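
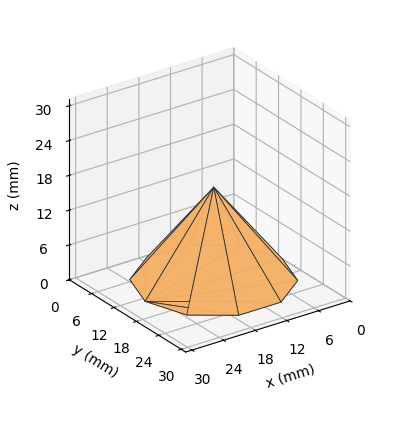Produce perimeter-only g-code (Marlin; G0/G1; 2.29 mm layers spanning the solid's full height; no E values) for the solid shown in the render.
Reading the render: the shape is a regular 10-sided pyramid, base circumscribed radius ≈ 13 mm, apex at z ≈ 16 mm (dimensions read to the nearest mm from the axis ticks). For the g-code, the solid's height is divided into equal slices at the stated Δz and each level perimeter traced with G1 moves after a G0 lift.

; perimeter-only toolpath
G21 ; units = mm
G90 ; absolute positioning
G28 ; home
; layer 1
G0 Z2.29
G0 X24.14 Y13.00
G1 X22.02 Y19.55
G1 X16.45 Y23.59
G1 X9.55 Y23.59
G1 X3.98 Y19.55
G1 X1.86 Y13.00
G1 X3.98 Y6.45
G1 X9.55 Y2.41
G1 X16.45 Y2.41
G1 X22.02 Y6.45
G1 X24.14 Y13.00
; layer 2
G0 Z4.57
G0 X22.29 Y13.00
G1 X20.51 Y18.46
G1 X15.87 Y21.83
G1 X10.13 Y21.83
G1 X5.49 Y18.46
G1 X3.71 Y13.00
G1 X5.49 Y7.54
G1 X10.13 Y4.17
G1 X15.87 Y4.17
G1 X20.51 Y7.54
G1 X22.29 Y13.00
; layer 3
G0 Z6.86
G0 X20.43 Y13.00
G1 X19.01 Y17.37
G1 X15.30 Y20.06
G1 X10.70 Y20.06
G1 X6.99 Y17.37
G1 X5.57 Y13.00
G1 X6.99 Y8.63
G1 X10.70 Y5.94
G1 X15.30 Y5.94
G1 X19.01 Y8.63
G1 X20.43 Y13.00
; layer 4
G0 Z9.14
G0 X18.57 Y13.00
G1 X17.51 Y16.27
G1 X14.72 Y18.30
G1 X11.28 Y18.30
G1 X8.49 Y16.27
G1 X7.43 Y13.00
G1 X8.49 Y9.73
G1 X11.28 Y7.70
G1 X14.72 Y7.70
G1 X17.51 Y9.73
G1 X18.57 Y13.00
; layer 5
G0 Z11.43
G0 X16.71 Y13.00
G1 X16.01 Y15.18
G1 X14.15 Y16.53
G1 X11.85 Y16.53
G1 X9.99 Y15.18
G1 X9.29 Y13.00
G1 X9.99 Y10.82
G1 X11.85 Y9.47
G1 X14.15 Y9.47
G1 X16.01 Y10.82
G1 X16.71 Y13.00
; layer 6
G0 Z13.71
G0 X14.86 Y13.00
G1 X14.50 Y14.09
G1 X13.57 Y14.77
G1 X12.43 Y14.77
G1 X11.50 Y14.09
G1 X11.14 Y13.00
G1 X11.50 Y11.91
G1 X12.43 Y11.23
G1 X13.57 Y11.23
G1 X14.50 Y11.91
G1 X14.86 Y13.00
M2 ; end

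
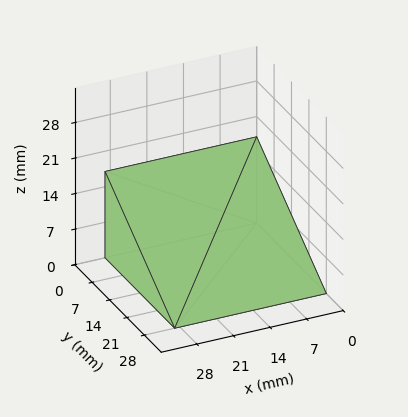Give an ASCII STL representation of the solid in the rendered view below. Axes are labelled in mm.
Reading the render: the shape is a wedge (ramp): 29 × 28 mm base, rising to 17 mm along the y=0 edge and sloping linearly to z=0 at y=28 (dimensions read to the nearest mm from the axis ticks). For the STL, each face is triangulated and given an outward normal.

solid part
  facet normal 0.0000 0.0000 -1.0000
    outer loop
      vertex 29.000 28.000 0.000
      vertex 29.000 0.000 0.000
      vertex 0.000 0.000 0.000
    endloop
  endfacet
  facet normal 0.0000 0.0000 -1.0000
    outer loop
      vertex 0.000 28.000 0.000
      vertex 29.000 28.000 0.000
      vertex 0.000 0.000 0.000
    endloop
  endfacet
  facet normal 0.0000 -1.0000 0.0000
    outer loop
      vertex 0.000 0.000 0.000
      vertex 29.000 0.000 0.000
      vertex 29.000 0.000 17.000
    endloop
  endfacet
  facet normal 0.0000 -1.0000 0.0000
    outer loop
      vertex 0.000 0.000 0.000
      vertex 29.000 0.000 17.000
      vertex 0.000 0.000 17.000
    endloop
  endfacet
  facet normal 0.0000 0.5190 0.8548
    outer loop
      vertex 0.000 0.000 17.000
      vertex 29.000 0.000 17.000
      vertex 29.000 28.000 0.000
    endloop
  endfacet
  facet normal 0.0000 0.5190 0.8548
    outer loop
      vertex 0.000 0.000 17.000
      vertex 29.000 28.000 0.000
      vertex 0.000 28.000 0.000
    endloop
  endfacet
  facet normal -1.0000 0.0000 0.0000
    outer loop
      vertex 0.000 0.000 17.000
      vertex 0.000 28.000 0.000
      vertex 0.000 0.000 0.000
    endloop
  endfacet
  facet normal 1.0000 0.0000 0.0000
    outer loop
      vertex 29.000 0.000 0.000
      vertex 29.000 28.000 0.000
      vertex 29.000 0.000 17.000
    endloop
  endfacet
endsolid part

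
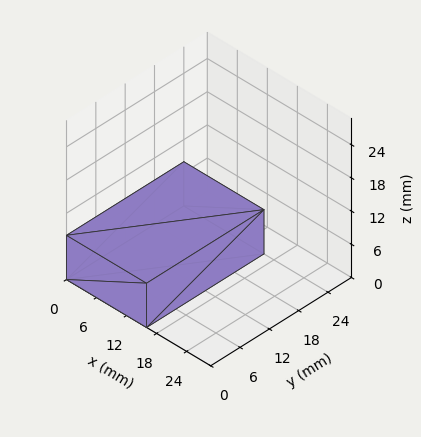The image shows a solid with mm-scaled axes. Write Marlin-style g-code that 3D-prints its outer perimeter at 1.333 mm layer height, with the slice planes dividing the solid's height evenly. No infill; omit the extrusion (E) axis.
Reading the render: the shape is a rectangular box, roughly 16 × 24 mm footprint and 8 mm tall (dimensions read to the nearest mm from the axis ticks). For the g-code, the solid's height is divided into equal slices at the stated Δz and each level perimeter traced with G1 moves after a G0 lift.

; perimeter-only toolpath
G21 ; units = mm
G90 ; absolute positioning
G28 ; home
; layer 1
G0 Z1.333
G0 X0.000 Y0.000
G1 X16.000 Y0.000
G1 X16.000 Y24.000
G1 X0.000 Y24.000
G1 X0.000 Y0.000
; layer 2
G0 Z2.667
G0 X0.000 Y0.000
G1 X16.000 Y0.000
G1 X16.000 Y24.000
G1 X0.000 Y24.000
G1 X0.000 Y0.000
; layer 3
G0 Z4.000
G0 X0.000 Y0.000
G1 X16.000 Y0.000
G1 X16.000 Y24.000
G1 X0.000 Y24.000
G1 X0.000 Y0.000
; layer 4
G0 Z5.333
G0 X0.000 Y0.000
G1 X16.000 Y0.000
G1 X16.000 Y24.000
G1 X0.000 Y24.000
G1 X0.000 Y0.000
; layer 5
G0 Z6.667
G0 X0.000 Y0.000
G1 X16.000 Y0.000
G1 X16.000 Y24.000
G1 X0.000 Y24.000
G1 X0.000 Y0.000
; layer 6
G0 Z8.000
G0 X0.000 Y0.000
G1 X16.000 Y0.000
G1 X16.000 Y24.000
G1 X0.000 Y24.000
G1 X0.000 Y0.000
M2 ; end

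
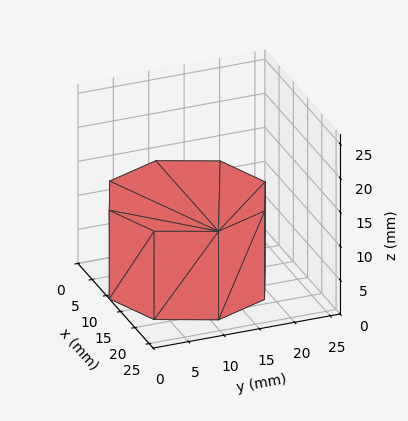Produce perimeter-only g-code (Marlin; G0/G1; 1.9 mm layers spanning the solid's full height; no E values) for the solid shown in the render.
Reading the render: the shape is a regular 8-sided prism (a cylinder approximated with 8 flat sides), circumscribed radius ≈ 11 mm, height ≈ 13 mm (dimensions read to the nearest mm from the axis ticks). For the g-code, the solid's height is divided into equal slices at the stated Δz and each level perimeter traced with G1 moves after a G0 lift.

; perimeter-only toolpath
G21 ; units = mm
G90 ; absolute positioning
G28 ; home
; layer 1
G0 Z1.9
G0 X22.0 Y11.0
G1 X18.8 Y18.8
G1 X11.0 Y22.0
G1 X3.2 Y18.8
G1 X0.0 Y11.0
G1 X3.2 Y3.2
G1 X11.0 Y0.0
G1 X18.8 Y3.2
G1 X22.0 Y11.0
; layer 2
G0 Z3.7
G0 X22.0 Y11.0
G1 X18.8 Y18.8
G1 X11.0 Y22.0
G1 X3.2 Y18.8
G1 X0.0 Y11.0
G1 X3.2 Y3.2
G1 X11.0 Y0.0
G1 X18.8 Y3.2
G1 X22.0 Y11.0
; layer 3
G0 Z5.6
G0 X22.0 Y11.0
G1 X18.8 Y18.8
G1 X11.0 Y22.0
G1 X3.2 Y18.8
G1 X0.0 Y11.0
G1 X3.2 Y3.2
G1 X11.0 Y0.0
G1 X18.8 Y3.2
G1 X22.0 Y11.0
; layer 4
G0 Z7.4
G0 X22.0 Y11.0
G1 X18.8 Y18.8
G1 X11.0 Y22.0
G1 X3.2 Y18.8
G1 X0.0 Y11.0
G1 X3.2 Y3.2
G1 X11.0 Y0.0
G1 X18.8 Y3.2
G1 X22.0 Y11.0
; layer 5
G0 Z9.3
G0 X22.0 Y11.0
G1 X18.8 Y18.8
G1 X11.0 Y22.0
G1 X3.2 Y18.8
G1 X0.0 Y11.0
G1 X3.2 Y3.2
G1 X11.0 Y0.0
G1 X18.8 Y3.2
G1 X22.0 Y11.0
; layer 6
G0 Z11.1
G0 X22.0 Y11.0
G1 X18.8 Y18.8
G1 X11.0 Y22.0
G1 X3.2 Y18.8
G1 X0.0 Y11.0
G1 X3.2 Y3.2
G1 X11.0 Y0.0
G1 X18.8 Y3.2
G1 X22.0 Y11.0
; layer 7
G0 Z13.0
G0 X22.0 Y11.0
G1 X18.8 Y18.8
G1 X11.0 Y22.0
G1 X3.2 Y18.8
G1 X0.0 Y11.0
G1 X3.2 Y3.2
G1 X11.0 Y0.0
G1 X18.8 Y3.2
G1 X22.0 Y11.0
M2 ; end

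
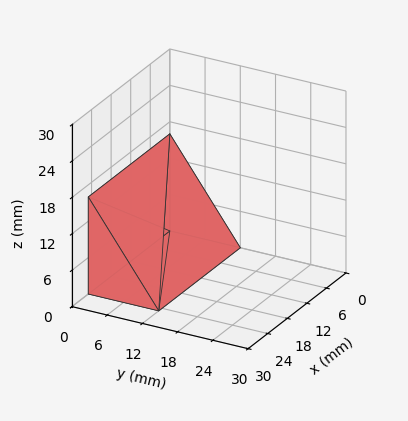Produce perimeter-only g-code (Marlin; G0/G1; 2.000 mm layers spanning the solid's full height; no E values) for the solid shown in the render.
Reading the render: the shape is a wedge (ramp): 25 × 12 mm base, rising to 16 mm along the y=0 edge and sloping linearly to z=0 at y=12 (dimensions read to the nearest mm from the axis ticks). For the g-code, the solid's height is divided into equal slices at the stated Δz and each level perimeter traced with G1 moves after a G0 lift.

; perimeter-only toolpath
G21 ; units = mm
G90 ; absolute positioning
G28 ; home
; layer 1
G0 Z2.000
G0 X0.000 Y0.000
G1 X25.000 Y0.000
G1 X25.000 Y10.500
G1 X0.000 Y10.500
G1 X0.000 Y0.000
; layer 2
G0 Z4.000
G0 X0.000 Y0.000
G1 X25.000 Y0.000
G1 X25.000 Y9.000
G1 X0.000 Y9.000
G1 X0.000 Y0.000
; layer 3
G0 Z6.000
G0 X0.000 Y0.000
G1 X25.000 Y0.000
G1 X25.000 Y7.500
G1 X0.000 Y7.500
G1 X0.000 Y0.000
; layer 4
G0 Z8.000
G0 X0.000 Y0.000
G1 X25.000 Y0.000
G1 X25.000 Y6.000
G1 X0.000 Y6.000
G1 X0.000 Y0.000
; layer 5
G0 Z10.000
G0 X0.000 Y0.000
G1 X25.000 Y0.000
G1 X25.000 Y4.500
G1 X0.000 Y4.500
G1 X0.000 Y0.000
; layer 6
G0 Z12.000
G0 X0.000 Y0.000
G1 X25.000 Y0.000
G1 X25.000 Y3.000
G1 X0.000 Y3.000
G1 X0.000 Y0.000
; layer 7
G0 Z14.000
G0 X0.000 Y0.000
G1 X25.000 Y0.000
G1 X25.000 Y1.500
G1 X0.000 Y1.500
G1 X0.000 Y0.000
M2 ; end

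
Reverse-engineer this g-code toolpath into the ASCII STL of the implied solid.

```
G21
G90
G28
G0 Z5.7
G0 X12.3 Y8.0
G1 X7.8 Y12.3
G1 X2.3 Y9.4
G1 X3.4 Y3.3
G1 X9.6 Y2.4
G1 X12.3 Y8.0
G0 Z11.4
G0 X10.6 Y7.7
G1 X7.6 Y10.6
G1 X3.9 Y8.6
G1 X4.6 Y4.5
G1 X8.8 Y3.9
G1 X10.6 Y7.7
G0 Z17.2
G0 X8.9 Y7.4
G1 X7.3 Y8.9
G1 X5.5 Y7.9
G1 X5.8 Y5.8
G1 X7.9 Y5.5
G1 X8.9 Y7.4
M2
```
solid part
  facet normal 0.0000 0.0000 -1.0000
    outer loop
      vertex 0.7 10.2 0.0
      vertex 8.1 14.1 0.0
      vertex 14.1 8.3 0.0
    endloop
  endfacet
  facet normal 0.0000 0.0000 -1.0000
    outer loop
      vertex 2.1 2.0 0.0
      vertex 0.7 10.2 0.0
      vertex 14.1 8.3 0.0
    endloop
  endfacet
  facet normal 0.0000 0.0000 -1.0000
    outer loop
      vertex 10.4 0.8 0.0
      vertex 2.1 2.0 0.0
      vertex 14.1 8.3 0.0
    endloop
  endfacet
  facet normal 0.6743 0.6975 0.2427
    outer loop
      vertex 14.1 8.3 0.0
      vertex 8.1 14.1 0.0
      vertex 7.1 7.1 22.9
    endloop
  endfacet
  facet normal -0.4523 0.8582 0.2426
    outer loop
      vertex 8.1 14.1 0.0
      vertex 0.7 10.2 0.0
      vertex 7.1 7.1 22.9
    endloop
  endfacet
  facet normal -0.9557 -0.1632 0.2450
    outer loop
      vertex 0.7 10.2 0.0
      vertex 2.1 2.0 0.0
      vertex 7.1 7.1 22.9
    endloop
  endfacet
  facet normal -0.1388 -0.9598 0.2440
    outer loop
      vertex 2.1 2.0 0.0
      vertex 10.4 0.8 0.0
      vertex 7.1 7.1 22.9
    endloop
  endfacet
  facet normal 0.8698 -0.4291 0.2434
    outer loop
      vertex 10.4 0.8 0.0
      vertex 14.1 8.3 0.0
      vertex 7.1 7.1 22.9
    endloop
  endfacet
endsolid part

The G0 Z moves step by Δz≈5.7 mm. The G1 loops shrink linearly with z, so the solid tapers from its base footprint up to z≈22.9. Closing with a flat bottom cap and the tapered top and triangulating gives 8 facets — a regular 5-sided pyramid, base circumscribed radius ≈ 7.1 mm, apex at z ≈ 22.9 mm.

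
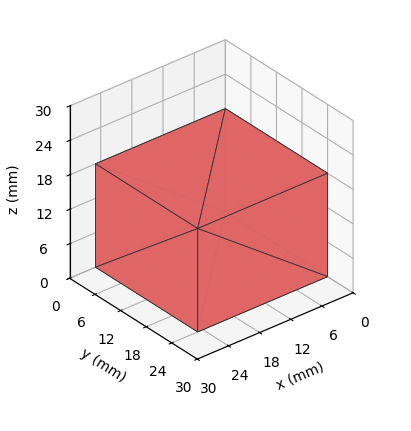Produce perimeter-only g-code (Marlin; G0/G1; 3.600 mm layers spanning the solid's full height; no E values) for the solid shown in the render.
Reading the render: the shape is a rectangular box, roughly 25 × 24 mm footprint and 18 mm tall (dimensions read to the nearest mm from the axis ticks). For the g-code, the solid's height is divided into equal slices at the stated Δz and each level perimeter traced with G1 moves after a G0 lift.

; perimeter-only toolpath
G21 ; units = mm
G90 ; absolute positioning
G28 ; home
; layer 1
G0 Z3.600
G0 X0.000 Y0.000
G1 X25.000 Y0.000
G1 X25.000 Y24.000
G1 X0.000 Y24.000
G1 X0.000 Y0.000
; layer 2
G0 Z7.200
G0 X0.000 Y0.000
G1 X25.000 Y0.000
G1 X25.000 Y24.000
G1 X0.000 Y24.000
G1 X0.000 Y0.000
; layer 3
G0 Z10.800
G0 X0.000 Y0.000
G1 X25.000 Y0.000
G1 X25.000 Y24.000
G1 X0.000 Y24.000
G1 X0.000 Y0.000
; layer 4
G0 Z14.400
G0 X0.000 Y0.000
G1 X25.000 Y0.000
G1 X25.000 Y24.000
G1 X0.000 Y24.000
G1 X0.000 Y0.000
; layer 5
G0 Z18.000
G0 X0.000 Y0.000
G1 X25.000 Y0.000
G1 X25.000 Y24.000
G1 X0.000 Y24.000
G1 X0.000 Y0.000
M2 ; end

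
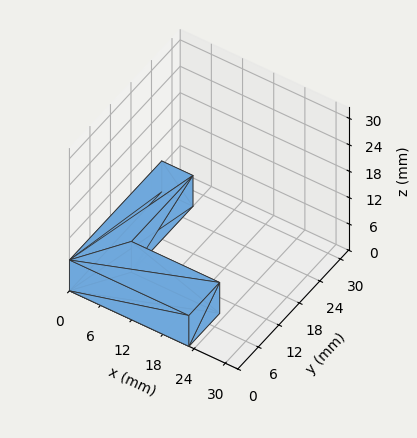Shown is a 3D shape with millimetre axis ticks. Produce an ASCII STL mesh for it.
Reading the render: the shape is an L-shaped prism: outer 23 × 27 mm, arm thicknesses ≈ 9 mm (horizontal) and 6 mm (vertical), extruded 7 mm in z (dimensions read to the nearest mm from the axis ticks). For the STL, each face is triangulated and given an outward normal.

solid part
  facet normal 0.0000 0.0000 -1.0000
    outer loop
      vertex 23.00 9.00 0.00
      vertex 23.00 0.00 0.00
      vertex 0.00 0.00 0.00
    endloop
  endfacet
  facet normal 0.0000 0.0000 -1.0000
    outer loop
      vertex 6.00 9.00 0.00
      vertex 23.00 9.00 0.00
      vertex 0.00 0.00 0.00
    endloop
  endfacet
  facet normal 0.0000 0.0000 -1.0000
    outer loop
      vertex 6.00 27.00 0.00
      vertex 6.00 9.00 0.00
      vertex 0.00 0.00 0.00
    endloop
  endfacet
  facet normal 0.0000 0.0000 -1.0000
    outer loop
      vertex 0.00 27.00 0.00
      vertex 6.00 27.00 0.00
      vertex 0.00 0.00 0.00
    endloop
  endfacet
  facet normal 0.0000 0.0000 1.0000
    outer loop
      vertex 0.00 0.00 7.00
      vertex 23.00 0.00 7.00
      vertex 23.00 9.00 7.00
    endloop
  endfacet
  facet normal 0.0000 0.0000 1.0000
    outer loop
      vertex 0.00 0.00 7.00
      vertex 23.00 9.00 7.00
      vertex 6.00 9.00 7.00
    endloop
  endfacet
  facet normal 0.0000 0.0000 1.0000
    outer loop
      vertex 0.00 0.00 7.00
      vertex 6.00 9.00 7.00
      vertex 6.00 27.00 7.00
    endloop
  endfacet
  facet normal 0.0000 0.0000 1.0000
    outer loop
      vertex 0.00 0.00 7.00
      vertex 6.00 27.00 7.00
      vertex 0.00 27.00 7.00
    endloop
  endfacet
  facet normal 0.0000 -1.0000 0.0000
    outer loop
      vertex 0.00 0.00 0.00
      vertex 23.00 0.00 0.00
      vertex 23.00 0.00 7.00
    endloop
  endfacet
  facet normal 0.0000 -1.0000 0.0000
    outer loop
      vertex 0.00 0.00 0.00
      vertex 23.00 0.00 7.00
      vertex 0.00 0.00 7.00
    endloop
  endfacet
  facet normal 1.0000 0.0000 0.0000
    outer loop
      vertex 23.00 0.00 0.00
      vertex 23.00 9.00 0.00
      vertex 23.00 9.00 7.00
    endloop
  endfacet
  facet normal 1.0000 0.0000 0.0000
    outer loop
      vertex 23.00 0.00 0.00
      vertex 23.00 9.00 7.00
      vertex 23.00 0.00 7.00
    endloop
  endfacet
  facet normal 0.0000 1.0000 0.0000
    outer loop
      vertex 23.00 9.00 0.00
      vertex 6.00 9.00 0.00
      vertex 6.00 9.00 7.00
    endloop
  endfacet
  facet normal 0.0000 1.0000 0.0000
    outer loop
      vertex 23.00 9.00 0.00
      vertex 6.00 9.00 7.00
      vertex 23.00 9.00 7.00
    endloop
  endfacet
  facet normal 1.0000 0.0000 0.0000
    outer loop
      vertex 6.00 9.00 0.00
      vertex 6.00 27.00 0.00
      vertex 6.00 27.00 7.00
    endloop
  endfacet
  facet normal 1.0000 0.0000 0.0000
    outer loop
      vertex 6.00 9.00 0.00
      vertex 6.00 27.00 7.00
      vertex 6.00 9.00 7.00
    endloop
  endfacet
  facet normal 0.0000 1.0000 0.0000
    outer loop
      vertex 6.00 27.00 0.00
      vertex 0.00 27.00 0.00
      vertex 0.00 27.00 7.00
    endloop
  endfacet
  facet normal 0.0000 1.0000 0.0000
    outer loop
      vertex 6.00 27.00 0.00
      vertex 0.00 27.00 7.00
      vertex 6.00 27.00 7.00
    endloop
  endfacet
  facet normal -1.0000 0.0000 0.0000
    outer loop
      vertex 0.00 27.00 0.00
      vertex 0.00 0.00 0.00
      vertex 0.00 0.00 7.00
    endloop
  endfacet
  facet normal -1.0000 0.0000 0.0000
    outer loop
      vertex 0.00 27.00 0.00
      vertex 0.00 0.00 7.00
      vertex 0.00 27.00 7.00
    endloop
  endfacet
endsolid part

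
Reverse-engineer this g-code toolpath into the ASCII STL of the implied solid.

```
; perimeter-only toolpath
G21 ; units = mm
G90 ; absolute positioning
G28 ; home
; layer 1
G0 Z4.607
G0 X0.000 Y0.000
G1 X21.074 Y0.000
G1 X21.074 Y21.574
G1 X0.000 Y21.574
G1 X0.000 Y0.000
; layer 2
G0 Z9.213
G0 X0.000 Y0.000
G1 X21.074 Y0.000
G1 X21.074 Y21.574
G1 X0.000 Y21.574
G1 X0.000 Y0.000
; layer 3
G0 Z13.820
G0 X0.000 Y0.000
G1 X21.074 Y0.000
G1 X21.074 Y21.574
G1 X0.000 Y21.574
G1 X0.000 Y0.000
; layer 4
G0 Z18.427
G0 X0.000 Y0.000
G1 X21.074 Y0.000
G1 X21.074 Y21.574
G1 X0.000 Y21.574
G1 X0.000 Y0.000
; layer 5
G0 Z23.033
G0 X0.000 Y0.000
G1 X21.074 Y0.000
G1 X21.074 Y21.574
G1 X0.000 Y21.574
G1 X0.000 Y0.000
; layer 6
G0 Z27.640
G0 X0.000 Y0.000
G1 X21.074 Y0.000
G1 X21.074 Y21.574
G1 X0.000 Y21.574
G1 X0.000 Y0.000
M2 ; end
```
solid part
  facet normal 0.0000 0.0000 -1.0000
    outer loop
      vertex 21.074 21.574 0.000
      vertex 21.074 0.000 0.000
      vertex 0.000 0.000 0.000
    endloop
  endfacet
  facet normal 0.0000 0.0000 -1.0000
    outer loop
      vertex 0.000 21.574 0.000
      vertex 21.074 21.574 0.000
      vertex 0.000 0.000 0.000
    endloop
  endfacet
  facet normal 0.0000 0.0000 1.0000
    outer loop
      vertex 0.000 0.000 27.640
      vertex 21.074 0.000 27.640
      vertex 21.074 21.574 27.640
    endloop
  endfacet
  facet normal 0.0000 0.0000 1.0000
    outer loop
      vertex 0.000 0.000 27.640
      vertex 21.074 21.574 27.640
      vertex 0.000 21.574 27.640
    endloop
  endfacet
  facet normal 0.0000 -1.0000 0.0000
    outer loop
      vertex 0.000 0.000 0.000
      vertex 21.074 0.000 0.000
      vertex 21.074 0.000 27.640
    endloop
  endfacet
  facet normal 0.0000 -1.0000 0.0000
    outer loop
      vertex 0.000 0.000 0.000
      vertex 21.074 0.000 27.640
      vertex 0.000 0.000 27.640
    endloop
  endfacet
  facet normal 0.0000 1.0000 0.0000
    outer loop
      vertex 21.074 21.574 27.640
      vertex 21.074 21.574 0.000
      vertex 0.000 21.574 0.000
    endloop
  endfacet
  facet normal 0.0000 1.0000 0.0000
    outer loop
      vertex 0.000 21.574 27.640
      vertex 21.074 21.574 27.640
      vertex 0.000 21.574 0.000
    endloop
  endfacet
  facet normal -1.0000 0.0000 0.0000
    outer loop
      vertex 0.000 21.574 27.640
      vertex 0.000 21.574 0.000
      vertex 0.000 0.000 0.000
    endloop
  endfacet
  facet normal -1.0000 0.0000 0.0000
    outer loop
      vertex 0.000 0.000 27.640
      vertex 0.000 21.574 27.640
      vertex 0.000 0.000 0.000
    endloop
  endfacet
  facet normal 1.0000 0.0000 0.0000
    outer loop
      vertex 21.074 0.000 0.000
      vertex 21.074 21.574 0.000
      vertex 21.074 21.574 27.640
    endloop
  endfacet
  facet normal 1.0000 0.0000 0.0000
    outer loop
      vertex 21.074 0.000 0.000
      vertex 21.074 21.574 27.640
      vertex 21.074 0.000 27.640
    endloop
  endfacet
endsolid part

The G0 Z moves step by Δz≈4.607 mm. Every layer's G1 loop is the same polygon, so the solid is a straight extrusion of it from z=0 to z≈27.6. Closing with flat bottom and top caps and triangulating gives 12 facets — a rectangular box, roughly 21.1 × 21.6 mm footprint and 27.6 mm tall.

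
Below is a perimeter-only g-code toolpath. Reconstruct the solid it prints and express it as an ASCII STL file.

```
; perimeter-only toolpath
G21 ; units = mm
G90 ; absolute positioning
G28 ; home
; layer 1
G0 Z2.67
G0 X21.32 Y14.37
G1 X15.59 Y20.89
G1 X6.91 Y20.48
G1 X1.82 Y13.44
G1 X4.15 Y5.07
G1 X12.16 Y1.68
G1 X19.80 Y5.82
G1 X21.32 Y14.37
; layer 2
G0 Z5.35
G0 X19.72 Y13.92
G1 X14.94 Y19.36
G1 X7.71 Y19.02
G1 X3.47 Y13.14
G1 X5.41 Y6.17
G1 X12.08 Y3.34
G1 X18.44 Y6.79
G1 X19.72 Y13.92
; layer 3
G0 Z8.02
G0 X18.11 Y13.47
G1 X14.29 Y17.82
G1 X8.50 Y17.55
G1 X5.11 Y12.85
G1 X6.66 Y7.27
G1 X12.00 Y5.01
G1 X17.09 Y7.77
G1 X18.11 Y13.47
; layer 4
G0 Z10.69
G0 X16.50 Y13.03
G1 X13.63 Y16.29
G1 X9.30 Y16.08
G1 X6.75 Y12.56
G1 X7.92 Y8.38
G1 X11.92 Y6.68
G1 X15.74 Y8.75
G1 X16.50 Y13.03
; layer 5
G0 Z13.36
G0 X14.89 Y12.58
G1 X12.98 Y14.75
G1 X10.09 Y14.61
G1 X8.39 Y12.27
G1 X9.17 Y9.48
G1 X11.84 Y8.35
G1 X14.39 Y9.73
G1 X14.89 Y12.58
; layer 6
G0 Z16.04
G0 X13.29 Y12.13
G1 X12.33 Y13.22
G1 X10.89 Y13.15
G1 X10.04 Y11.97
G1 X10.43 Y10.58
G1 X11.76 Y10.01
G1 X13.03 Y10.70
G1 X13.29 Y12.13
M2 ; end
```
solid part
  facet normal 0.0000 0.0000 -1.0000
    outer loop
      vertex 6.12 21.95 0.00
      vertex 16.24 22.43 0.00
      vertex 22.93 14.82 0.00
    endloop
  endfacet
  facet normal 0.0000 0.0000 -1.0000
    outer loop
      vertex 0.18 13.73 0.00
      vertex 6.12 21.95 0.00
      vertex 22.93 14.82 0.00
    endloop
  endfacet
  facet normal 0.0000 0.0000 -1.0000
    outer loop
      vertex 2.90 3.97 0.00
      vertex 0.18 13.73 0.00
      vertex 22.93 14.82 0.00
    endloop
  endfacet
  facet normal 0.0000 0.0000 -1.0000
    outer loop
      vertex 12.24 0.01 0.00
      vertex 2.90 3.97 0.00
      vertex 22.93 14.82 0.00
    endloop
  endfacet
  facet normal 0.0000 0.0000 -1.0000
    outer loop
      vertex 21.15 4.84 0.00
      vertex 12.24 0.01 0.00
      vertex 22.93 14.82 0.00
    endloop
  endfacet
  facet normal 0.6546 0.5755 0.4902
    outer loop
      vertex 22.93 14.82 0.00
      vertex 16.24 22.43 0.00
      vertex 11.68 11.68 18.71
    endloop
  endfacet
  facet normal -0.0413 0.8706 0.4902
    outer loop
      vertex 16.24 22.43 0.00
      vertex 6.12 21.95 0.00
      vertex 11.68 11.68 18.71
    endloop
  endfacet
  facet normal -0.7065 0.5105 0.4902
    outer loop
      vertex 6.12 21.95 0.00
      vertex 0.18 13.73 0.00
      vertex 11.68 11.68 18.71
    endloop
  endfacet
  facet normal -0.8395 -0.2340 0.4904
    outer loop
      vertex 0.18 13.73 0.00
      vertex 2.90 3.97 0.00
      vertex 11.68 11.68 18.71
    endloop
  endfacet
  facet normal -0.3402 -0.8024 0.4903
    outer loop
      vertex 2.90 3.97 0.00
      vertex 12.24 0.01 0.00
      vertex 11.68 11.68 18.71
    endloop
  endfacet
  facet normal 0.4153 -0.7662 0.4903
    outer loop
      vertex 12.24 0.01 0.00
      vertex 21.15 4.84 0.00
      vertex 11.68 11.68 18.71
    endloop
  endfacet
  facet normal 0.8580 -0.1530 0.4902
    outer loop
      vertex 21.15 4.84 0.00
      vertex 22.93 14.82 0.00
      vertex 11.68 11.68 18.71
    endloop
  endfacet
endsolid part

The G0 Z moves step by Δz≈2.67 mm. The G1 loops shrink linearly with z, so the solid tapers from its base footprint up to z≈18.7. Closing with a flat bottom cap and the tapered top and triangulating gives 12 facets — a regular 7-sided pyramid, base circumscribed radius ≈ 11.7 mm, apex at z ≈ 18.7 mm.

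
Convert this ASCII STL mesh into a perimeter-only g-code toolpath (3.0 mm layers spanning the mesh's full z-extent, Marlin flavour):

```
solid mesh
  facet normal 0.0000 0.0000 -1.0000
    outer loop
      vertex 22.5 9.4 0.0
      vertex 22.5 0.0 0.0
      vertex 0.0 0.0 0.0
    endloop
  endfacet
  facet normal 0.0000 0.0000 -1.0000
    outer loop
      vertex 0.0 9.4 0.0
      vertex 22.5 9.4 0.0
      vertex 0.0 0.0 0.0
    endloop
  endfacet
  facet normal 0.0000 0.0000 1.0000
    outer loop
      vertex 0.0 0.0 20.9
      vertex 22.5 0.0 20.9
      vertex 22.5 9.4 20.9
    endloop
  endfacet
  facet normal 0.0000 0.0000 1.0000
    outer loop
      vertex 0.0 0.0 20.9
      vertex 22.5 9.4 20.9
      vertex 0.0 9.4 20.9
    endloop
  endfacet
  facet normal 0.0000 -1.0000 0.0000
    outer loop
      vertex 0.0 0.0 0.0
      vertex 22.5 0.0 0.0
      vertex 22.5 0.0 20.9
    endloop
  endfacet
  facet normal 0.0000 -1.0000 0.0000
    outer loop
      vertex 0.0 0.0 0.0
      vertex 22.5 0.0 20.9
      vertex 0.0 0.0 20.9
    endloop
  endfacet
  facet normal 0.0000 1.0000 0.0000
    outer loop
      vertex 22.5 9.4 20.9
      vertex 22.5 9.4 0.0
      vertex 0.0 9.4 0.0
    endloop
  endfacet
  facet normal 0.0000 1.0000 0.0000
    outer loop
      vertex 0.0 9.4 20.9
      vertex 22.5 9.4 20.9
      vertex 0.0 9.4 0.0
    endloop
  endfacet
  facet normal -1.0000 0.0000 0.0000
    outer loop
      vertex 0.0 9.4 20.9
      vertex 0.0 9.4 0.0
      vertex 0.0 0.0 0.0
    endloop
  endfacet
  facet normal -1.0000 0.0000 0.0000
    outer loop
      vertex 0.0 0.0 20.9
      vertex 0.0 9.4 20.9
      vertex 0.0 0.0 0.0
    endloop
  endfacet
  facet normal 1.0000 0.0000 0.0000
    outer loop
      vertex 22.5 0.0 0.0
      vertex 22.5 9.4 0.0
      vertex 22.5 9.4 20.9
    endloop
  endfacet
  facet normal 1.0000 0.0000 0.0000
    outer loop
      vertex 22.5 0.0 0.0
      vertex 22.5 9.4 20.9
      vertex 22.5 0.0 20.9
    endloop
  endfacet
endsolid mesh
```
; perimeter-only toolpath
G21 ; units = mm
G90 ; absolute positioning
G28 ; home
; layer 1
G0 Z3.0
G0 X0.0 Y0.0
G1 X22.5 Y0.0
G1 X22.5 Y9.4
G1 X0.0 Y9.4
G1 X0.0 Y0.0
; layer 2
G0 Z6.0
G0 X0.0 Y0.0
G1 X22.5 Y0.0
G1 X22.5 Y9.4
G1 X0.0 Y9.4
G1 X0.0 Y0.0
; layer 3
G0 Z9.0
G0 X0.0 Y0.0
G1 X22.5 Y0.0
G1 X22.5 Y9.4
G1 X0.0 Y9.4
G1 X0.0 Y0.0
; layer 4
G0 Z11.9
G0 X0.0 Y0.0
G1 X22.5 Y0.0
G1 X22.5 Y9.4
G1 X0.0 Y9.4
G1 X0.0 Y0.0
; layer 5
G0 Z14.9
G0 X0.0 Y0.0
G1 X22.5 Y0.0
G1 X22.5 Y9.4
G1 X0.0 Y9.4
G1 X0.0 Y0.0
; layer 6
G0 Z17.9
G0 X0.0 Y0.0
G1 X22.5 Y0.0
G1 X22.5 Y9.4
G1 X0.0 Y9.4
G1 X0.0 Y0.0
; layer 7
G0 Z20.9
G0 X0.0 Y0.0
G1 X22.5 Y0.0
G1 X22.5 Y9.4
G1 X0.0 Y9.4
G1 X0.0 Y0.0
M2 ; end

The solid is a rectangular box, roughly 22.5 × 9.4 mm footprint and 20.9 mm tall. Slicing at Δz = 3.0 mm — 7 equal slices spanning the solid's height, so layer i sits at z = i·h/7 — gives 7 non-empty perimeters. Each is a 4-segment closed polygon; G0 lifts to the layer z and rapids to the start vertex, then G1 traces the edges.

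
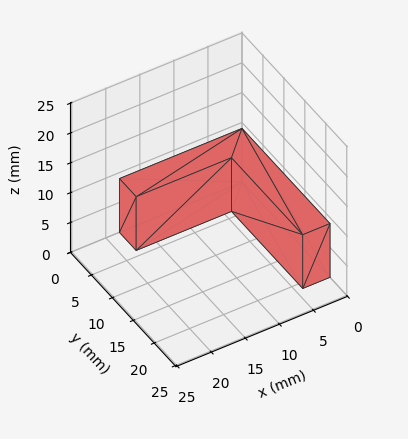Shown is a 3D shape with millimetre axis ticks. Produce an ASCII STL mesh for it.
Reading the render: the shape is an L-shaped prism: outer 18 × 21 mm, arm thicknesses ≈ 4 mm (horizontal) and 4 mm (vertical), extruded 9 mm in z (dimensions read to the nearest mm from the axis ticks). For the STL, each face is triangulated and given an outward normal.

solid part
  facet normal 0.0000 0.0000 -1.0000
    outer loop
      vertex 18.000 4.000 0.000
      vertex 18.000 0.000 0.000
      vertex 0.000 0.000 0.000
    endloop
  endfacet
  facet normal 0.0000 0.0000 -1.0000
    outer loop
      vertex 4.000 4.000 0.000
      vertex 18.000 4.000 0.000
      vertex 0.000 0.000 0.000
    endloop
  endfacet
  facet normal 0.0000 0.0000 -1.0000
    outer loop
      vertex 4.000 21.000 0.000
      vertex 4.000 4.000 0.000
      vertex 0.000 0.000 0.000
    endloop
  endfacet
  facet normal 0.0000 0.0000 -1.0000
    outer loop
      vertex 0.000 21.000 0.000
      vertex 4.000 21.000 0.000
      vertex 0.000 0.000 0.000
    endloop
  endfacet
  facet normal 0.0000 0.0000 1.0000
    outer loop
      vertex 0.000 0.000 9.000
      vertex 18.000 0.000 9.000
      vertex 18.000 4.000 9.000
    endloop
  endfacet
  facet normal 0.0000 0.0000 1.0000
    outer loop
      vertex 0.000 0.000 9.000
      vertex 18.000 4.000 9.000
      vertex 4.000 4.000 9.000
    endloop
  endfacet
  facet normal 0.0000 0.0000 1.0000
    outer loop
      vertex 0.000 0.000 9.000
      vertex 4.000 4.000 9.000
      vertex 4.000 21.000 9.000
    endloop
  endfacet
  facet normal 0.0000 0.0000 1.0000
    outer loop
      vertex 0.000 0.000 9.000
      vertex 4.000 21.000 9.000
      vertex 0.000 21.000 9.000
    endloop
  endfacet
  facet normal 0.0000 -1.0000 0.0000
    outer loop
      vertex 0.000 0.000 0.000
      vertex 18.000 0.000 0.000
      vertex 18.000 0.000 9.000
    endloop
  endfacet
  facet normal 0.0000 -1.0000 0.0000
    outer loop
      vertex 0.000 0.000 0.000
      vertex 18.000 0.000 9.000
      vertex 0.000 0.000 9.000
    endloop
  endfacet
  facet normal 1.0000 0.0000 0.0000
    outer loop
      vertex 18.000 0.000 0.000
      vertex 18.000 4.000 0.000
      vertex 18.000 4.000 9.000
    endloop
  endfacet
  facet normal 1.0000 0.0000 0.0000
    outer loop
      vertex 18.000 0.000 0.000
      vertex 18.000 4.000 9.000
      vertex 18.000 0.000 9.000
    endloop
  endfacet
  facet normal 0.0000 1.0000 0.0000
    outer loop
      vertex 18.000 4.000 0.000
      vertex 4.000 4.000 0.000
      vertex 4.000 4.000 9.000
    endloop
  endfacet
  facet normal 0.0000 1.0000 0.0000
    outer loop
      vertex 18.000 4.000 0.000
      vertex 4.000 4.000 9.000
      vertex 18.000 4.000 9.000
    endloop
  endfacet
  facet normal 1.0000 0.0000 0.0000
    outer loop
      vertex 4.000 4.000 0.000
      vertex 4.000 21.000 0.000
      vertex 4.000 21.000 9.000
    endloop
  endfacet
  facet normal 1.0000 0.0000 0.0000
    outer loop
      vertex 4.000 4.000 0.000
      vertex 4.000 21.000 9.000
      vertex 4.000 4.000 9.000
    endloop
  endfacet
  facet normal 0.0000 1.0000 0.0000
    outer loop
      vertex 4.000 21.000 0.000
      vertex 0.000 21.000 0.000
      vertex 0.000 21.000 9.000
    endloop
  endfacet
  facet normal 0.0000 1.0000 0.0000
    outer loop
      vertex 4.000 21.000 0.000
      vertex 0.000 21.000 9.000
      vertex 4.000 21.000 9.000
    endloop
  endfacet
  facet normal -1.0000 0.0000 0.0000
    outer loop
      vertex 0.000 21.000 0.000
      vertex 0.000 0.000 0.000
      vertex 0.000 0.000 9.000
    endloop
  endfacet
  facet normal -1.0000 0.0000 0.0000
    outer loop
      vertex 0.000 21.000 0.000
      vertex 0.000 0.000 9.000
      vertex 0.000 21.000 9.000
    endloop
  endfacet
endsolid part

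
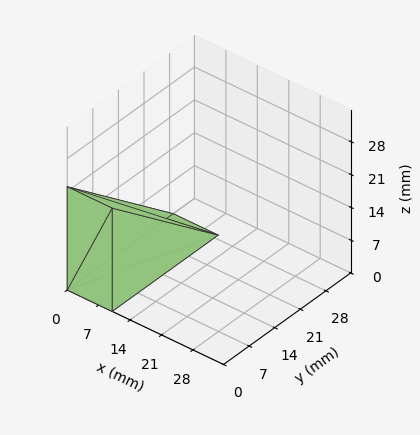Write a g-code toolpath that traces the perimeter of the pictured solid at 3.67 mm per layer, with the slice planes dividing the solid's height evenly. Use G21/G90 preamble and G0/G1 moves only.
Reading the render: the shape is a wedge (ramp): 10 × 29 mm base, rising to 22 mm along the y=0 edge and sloping linearly to z=0 at y=29 (dimensions read to the nearest mm from the axis ticks). For the g-code, the solid's height is divided into equal slices at the stated Δz and each level perimeter traced with G1 moves after a G0 lift.

; perimeter-only toolpath
G21 ; units = mm
G90 ; absolute positioning
G28 ; home
; layer 1
G0 Z3.67
G0 X0.00 Y0.00
G1 X10.00 Y0.00
G1 X10.00 Y24.17
G1 X0.00 Y24.17
G1 X0.00 Y0.00
; layer 2
G0 Z7.33
G0 X0.00 Y0.00
G1 X10.00 Y0.00
G1 X10.00 Y19.33
G1 X0.00 Y19.33
G1 X0.00 Y0.00
; layer 3
G0 Z11.00
G0 X0.00 Y0.00
G1 X10.00 Y0.00
G1 X10.00 Y14.50
G1 X0.00 Y14.50
G1 X0.00 Y0.00
; layer 4
G0 Z14.67
G0 X0.00 Y0.00
G1 X10.00 Y0.00
G1 X10.00 Y9.67
G1 X0.00 Y9.67
G1 X0.00 Y0.00
; layer 5
G0 Z18.33
G0 X0.00 Y0.00
G1 X10.00 Y0.00
G1 X10.00 Y4.83
G1 X0.00 Y4.83
G1 X0.00 Y0.00
M2 ; end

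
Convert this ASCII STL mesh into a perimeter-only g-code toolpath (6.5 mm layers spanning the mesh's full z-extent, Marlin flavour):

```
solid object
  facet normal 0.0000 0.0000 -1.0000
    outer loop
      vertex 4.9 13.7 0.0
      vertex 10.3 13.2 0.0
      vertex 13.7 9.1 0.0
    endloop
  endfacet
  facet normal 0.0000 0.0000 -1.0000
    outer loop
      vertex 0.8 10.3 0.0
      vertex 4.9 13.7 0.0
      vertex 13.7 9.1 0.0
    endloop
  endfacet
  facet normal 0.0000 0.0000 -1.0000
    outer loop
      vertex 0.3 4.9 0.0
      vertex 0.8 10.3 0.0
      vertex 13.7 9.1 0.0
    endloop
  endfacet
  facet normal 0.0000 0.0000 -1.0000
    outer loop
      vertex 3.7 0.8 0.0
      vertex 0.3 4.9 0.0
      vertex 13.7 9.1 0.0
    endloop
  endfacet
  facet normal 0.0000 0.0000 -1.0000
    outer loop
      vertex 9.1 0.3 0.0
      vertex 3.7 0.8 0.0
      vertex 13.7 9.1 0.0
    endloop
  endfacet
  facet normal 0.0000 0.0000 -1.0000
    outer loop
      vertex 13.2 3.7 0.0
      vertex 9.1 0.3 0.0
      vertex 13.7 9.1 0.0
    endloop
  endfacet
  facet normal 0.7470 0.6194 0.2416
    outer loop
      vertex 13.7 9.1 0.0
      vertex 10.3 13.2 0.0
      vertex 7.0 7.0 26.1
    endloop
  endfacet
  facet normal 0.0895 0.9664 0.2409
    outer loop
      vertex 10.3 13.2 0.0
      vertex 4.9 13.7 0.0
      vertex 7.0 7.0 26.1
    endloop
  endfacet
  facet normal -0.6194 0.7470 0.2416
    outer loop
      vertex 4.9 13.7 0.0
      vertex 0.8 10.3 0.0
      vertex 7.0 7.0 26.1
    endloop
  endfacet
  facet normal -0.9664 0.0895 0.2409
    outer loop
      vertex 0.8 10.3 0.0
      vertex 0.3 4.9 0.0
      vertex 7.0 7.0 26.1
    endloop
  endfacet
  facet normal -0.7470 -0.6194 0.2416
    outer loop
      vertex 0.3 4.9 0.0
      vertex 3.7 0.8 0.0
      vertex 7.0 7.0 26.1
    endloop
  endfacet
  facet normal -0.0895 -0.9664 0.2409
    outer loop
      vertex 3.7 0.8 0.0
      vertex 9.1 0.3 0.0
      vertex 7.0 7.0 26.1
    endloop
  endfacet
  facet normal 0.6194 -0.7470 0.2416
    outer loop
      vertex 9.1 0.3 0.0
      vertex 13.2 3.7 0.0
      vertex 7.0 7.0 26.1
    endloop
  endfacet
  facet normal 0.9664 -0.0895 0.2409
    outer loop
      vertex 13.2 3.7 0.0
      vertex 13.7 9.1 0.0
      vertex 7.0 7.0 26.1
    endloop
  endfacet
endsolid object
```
; perimeter-only toolpath
G21 ; units = mm
G90 ; absolute positioning
G28 ; home
; layer 1
G0 Z6.5
G0 X12.0 Y8.6
G1 X9.5 Y11.6
G1 X5.4 Y12.0
G1 X2.4 Y9.5
G1 X2.0 Y5.4
G1 X4.5 Y2.4
G1 X8.6 Y2.0
G1 X11.6 Y4.5
G1 X12.0 Y8.6
; layer 2
G0 Z13.1
G0 X10.3 Y8.1
G1 X8.7 Y10.1
G1 X6.0 Y10.3
G1 X3.9 Y8.7
G1 X3.6 Y6.0
G1 X5.3 Y3.9
G1 X8.1 Y3.6
G1 X10.1 Y5.3
G1 X10.3 Y8.1
; layer 3
G0 Z19.6
G0 X8.7 Y7.5
G1 X7.8 Y8.5
G1 X6.5 Y8.7
G1 X5.5 Y7.8
G1 X5.3 Y6.5
G1 X6.2 Y5.5
G1 X7.5 Y5.3
G1 X8.5 Y6.2
G1 X8.7 Y7.5
M2 ; end

The solid is a regular 8-sided pyramid, base circumscribed radius ≈ 7 mm, apex at z ≈ 26.1 mm. Slicing at Δz = 6.5 mm — 4 equal slices spanning the solid's height, so layer i sits at z = i·h/4 — gives 3 non-empty perimeters. Each is a 8-segment closed polygon; G0 lifts to the layer z and rapids to the start vertex, then G1 traces the edges. The cross-section shrinks linearly with z (the slice at the apex is degenerate and omitted).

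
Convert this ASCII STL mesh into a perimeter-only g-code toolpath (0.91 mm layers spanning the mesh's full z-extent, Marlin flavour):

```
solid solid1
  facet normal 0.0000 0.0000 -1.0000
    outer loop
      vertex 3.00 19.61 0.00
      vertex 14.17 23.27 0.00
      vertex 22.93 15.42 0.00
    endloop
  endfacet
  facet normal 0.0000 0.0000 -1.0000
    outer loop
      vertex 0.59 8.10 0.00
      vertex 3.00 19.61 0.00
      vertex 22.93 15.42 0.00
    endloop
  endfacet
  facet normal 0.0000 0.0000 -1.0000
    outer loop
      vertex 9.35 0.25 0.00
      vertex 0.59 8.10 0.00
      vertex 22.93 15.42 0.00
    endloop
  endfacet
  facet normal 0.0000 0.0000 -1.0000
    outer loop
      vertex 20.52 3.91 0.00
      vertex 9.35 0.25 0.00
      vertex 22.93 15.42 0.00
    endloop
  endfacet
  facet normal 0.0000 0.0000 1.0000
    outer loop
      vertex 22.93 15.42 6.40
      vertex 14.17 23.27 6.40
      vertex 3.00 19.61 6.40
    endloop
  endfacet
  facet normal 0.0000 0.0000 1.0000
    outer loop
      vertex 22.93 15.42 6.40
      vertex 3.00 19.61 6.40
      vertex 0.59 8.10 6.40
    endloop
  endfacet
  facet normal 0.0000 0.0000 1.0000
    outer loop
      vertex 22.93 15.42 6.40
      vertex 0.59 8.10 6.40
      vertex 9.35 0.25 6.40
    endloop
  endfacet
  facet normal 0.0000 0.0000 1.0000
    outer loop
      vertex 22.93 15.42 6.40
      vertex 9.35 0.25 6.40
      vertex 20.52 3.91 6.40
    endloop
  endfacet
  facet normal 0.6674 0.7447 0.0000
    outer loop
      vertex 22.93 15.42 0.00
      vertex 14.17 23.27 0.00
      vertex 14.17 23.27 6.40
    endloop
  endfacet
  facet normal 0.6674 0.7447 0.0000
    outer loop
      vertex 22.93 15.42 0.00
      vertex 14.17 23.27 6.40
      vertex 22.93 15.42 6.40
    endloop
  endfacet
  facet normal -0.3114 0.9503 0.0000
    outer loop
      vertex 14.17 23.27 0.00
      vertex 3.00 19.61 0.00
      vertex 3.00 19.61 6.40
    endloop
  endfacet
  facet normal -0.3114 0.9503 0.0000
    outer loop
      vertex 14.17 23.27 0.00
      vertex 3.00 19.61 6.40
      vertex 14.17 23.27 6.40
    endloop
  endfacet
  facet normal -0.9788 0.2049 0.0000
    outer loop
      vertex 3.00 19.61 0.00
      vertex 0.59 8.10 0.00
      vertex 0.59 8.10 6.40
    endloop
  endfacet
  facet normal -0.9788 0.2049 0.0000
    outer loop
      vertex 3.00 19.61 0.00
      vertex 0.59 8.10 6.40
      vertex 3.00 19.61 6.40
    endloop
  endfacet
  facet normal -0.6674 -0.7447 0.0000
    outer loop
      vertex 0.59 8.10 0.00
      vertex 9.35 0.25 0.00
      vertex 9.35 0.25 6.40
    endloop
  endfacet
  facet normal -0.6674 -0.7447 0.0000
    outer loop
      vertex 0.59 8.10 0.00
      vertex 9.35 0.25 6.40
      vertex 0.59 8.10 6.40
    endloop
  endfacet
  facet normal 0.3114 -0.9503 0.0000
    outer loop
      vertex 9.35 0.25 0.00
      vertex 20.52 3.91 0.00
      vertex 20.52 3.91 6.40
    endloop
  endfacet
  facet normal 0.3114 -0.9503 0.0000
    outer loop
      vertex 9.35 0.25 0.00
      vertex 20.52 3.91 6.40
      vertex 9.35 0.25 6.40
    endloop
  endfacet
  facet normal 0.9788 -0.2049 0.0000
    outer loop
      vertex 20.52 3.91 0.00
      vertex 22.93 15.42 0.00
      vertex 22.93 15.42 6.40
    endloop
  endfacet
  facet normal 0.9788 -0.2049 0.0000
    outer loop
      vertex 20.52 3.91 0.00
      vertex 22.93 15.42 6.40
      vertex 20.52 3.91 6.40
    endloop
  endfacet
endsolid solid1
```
; perimeter-only toolpath
G21 ; units = mm
G90 ; absolute positioning
G28 ; home
; layer 1
G0 Z0.91
G0 X22.93 Y15.42
G1 X14.17 Y23.27
G1 X3.00 Y19.61
G1 X0.59 Y8.10
G1 X9.35 Y0.25
G1 X20.52 Y3.91
G1 X22.93 Y15.42
; layer 2
G0 Z1.83
G0 X22.93 Y15.42
G1 X14.17 Y23.27
G1 X3.00 Y19.61
G1 X0.59 Y8.10
G1 X9.35 Y0.25
G1 X20.52 Y3.91
G1 X22.93 Y15.42
; layer 3
G0 Z2.74
G0 X22.93 Y15.42
G1 X14.17 Y23.27
G1 X3.00 Y19.61
G1 X0.59 Y8.10
G1 X9.35 Y0.25
G1 X20.52 Y3.91
G1 X22.93 Y15.42
; layer 4
G0 Z3.66
G0 X22.93 Y15.42
G1 X14.17 Y23.27
G1 X3.00 Y19.61
G1 X0.59 Y8.10
G1 X9.35 Y0.25
G1 X20.52 Y3.91
G1 X22.93 Y15.42
; layer 5
G0 Z4.57
G0 X22.93 Y15.42
G1 X14.17 Y23.27
G1 X3.00 Y19.61
G1 X0.59 Y8.10
G1 X9.35 Y0.25
G1 X20.52 Y3.91
G1 X22.93 Y15.42
; layer 6
G0 Z5.49
G0 X22.93 Y15.42
G1 X14.17 Y23.27
G1 X3.00 Y19.61
G1 X0.59 Y8.10
G1 X9.35 Y0.25
G1 X20.52 Y3.91
G1 X22.93 Y15.42
; layer 7
G0 Z6.40
G0 X22.93 Y15.42
G1 X14.17 Y23.27
G1 X3.00 Y19.61
G1 X0.59 Y8.10
G1 X9.35 Y0.25
G1 X20.52 Y3.91
G1 X22.93 Y15.42
M2 ; end

The solid is a regular 6-sided prism (a cylinder approximated with 6 flat sides), circumscribed radius ≈ 11.8 mm, height ≈ 6.4 mm. Slicing at Δz = 0.91 mm — 7 equal slices spanning the solid's height, so layer i sits at z = i·h/7 — gives 7 non-empty perimeters. Each is a 6-segment closed polygon; G0 lifts to the layer z and rapids to the start vertex, then G1 traces the edges.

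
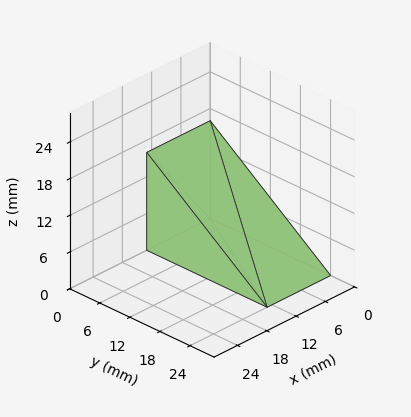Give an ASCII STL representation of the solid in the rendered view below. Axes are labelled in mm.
Reading the render: the shape is a wedge (ramp): 13 × 24 mm base, rising to 16 mm along the y=0 edge and sloping linearly to z=0 at y=24 (dimensions read to the nearest mm from the axis ticks). For the STL, each face is triangulated and given an outward normal.

solid part
  facet normal 0.0000 0.0000 -1.0000
    outer loop
      vertex 13.00 24.00 0.00
      vertex 13.00 0.00 0.00
      vertex 0.00 0.00 0.00
    endloop
  endfacet
  facet normal 0.0000 0.0000 -1.0000
    outer loop
      vertex 0.00 24.00 0.00
      vertex 13.00 24.00 0.00
      vertex 0.00 0.00 0.00
    endloop
  endfacet
  facet normal 0.0000 -1.0000 0.0000
    outer loop
      vertex 0.00 0.00 0.00
      vertex 13.00 0.00 0.00
      vertex 13.00 0.00 16.00
    endloop
  endfacet
  facet normal 0.0000 -1.0000 0.0000
    outer loop
      vertex 0.00 0.00 0.00
      vertex 13.00 0.00 16.00
      vertex 0.00 0.00 16.00
    endloop
  endfacet
  facet normal 0.0000 0.5547 0.8321
    outer loop
      vertex 0.00 0.00 16.00
      vertex 13.00 0.00 16.00
      vertex 13.00 24.00 0.00
    endloop
  endfacet
  facet normal 0.0000 0.5547 0.8321
    outer loop
      vertex 0.00 0.00 16.00
      vertex 13.00 24.00 0.00
      vertex 0.00 24.00 0.00
    endloop
  endfacet
  facet normal -1.0000 0.0000 0.0000
    outer loop
      vertex 0.00 0.00 16.00
      vertex 0.00 24.00 0.00
      vertex 0.00 0.00 0.00
    endloop
  endfacet
  facet normal 1.0000 0.0000 0.0000
    outer loop
      vertex 13.00 0.00 0.00
      vertex 13.00 24.00 0.00
      vertex 13.00 0.00 16.00
    endloop
  endfacet
endsolid part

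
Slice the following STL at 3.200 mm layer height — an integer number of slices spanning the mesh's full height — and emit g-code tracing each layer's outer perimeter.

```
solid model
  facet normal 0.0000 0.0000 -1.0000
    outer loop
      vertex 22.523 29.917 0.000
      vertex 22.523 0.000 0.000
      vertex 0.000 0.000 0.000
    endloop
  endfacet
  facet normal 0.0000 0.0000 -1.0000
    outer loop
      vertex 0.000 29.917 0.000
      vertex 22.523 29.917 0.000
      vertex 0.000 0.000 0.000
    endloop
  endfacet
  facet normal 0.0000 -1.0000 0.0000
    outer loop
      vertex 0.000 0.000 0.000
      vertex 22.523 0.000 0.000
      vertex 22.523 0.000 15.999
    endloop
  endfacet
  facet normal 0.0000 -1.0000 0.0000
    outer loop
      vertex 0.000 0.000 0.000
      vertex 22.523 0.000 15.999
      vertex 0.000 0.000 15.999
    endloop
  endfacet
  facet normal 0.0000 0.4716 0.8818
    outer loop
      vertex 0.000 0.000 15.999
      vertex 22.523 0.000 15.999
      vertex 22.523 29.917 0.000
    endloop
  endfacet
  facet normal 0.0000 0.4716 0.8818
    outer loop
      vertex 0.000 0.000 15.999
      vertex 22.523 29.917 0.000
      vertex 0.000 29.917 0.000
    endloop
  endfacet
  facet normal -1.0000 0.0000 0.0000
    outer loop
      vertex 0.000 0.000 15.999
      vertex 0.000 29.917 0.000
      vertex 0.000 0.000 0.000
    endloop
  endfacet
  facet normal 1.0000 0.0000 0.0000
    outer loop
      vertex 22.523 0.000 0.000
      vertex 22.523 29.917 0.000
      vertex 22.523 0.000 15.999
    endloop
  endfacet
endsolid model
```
; perimeter-only toolpath
G21 ; units = mm
G90 ; absolute positioning
G28 ; home
; layer 1
G0 Z3.200
G0 X0.000 Y0.000
G1 X22.523 Y0.000
G1 X22.523 Y23.934
G1 X0.000 Y23.934
G1 X0.000 Y0.000
; layer 2
G0 Z6.400
G0 X0.000 Y0.000
G1 X22.523 Y0.000
G1 X22.523 Y17.950
G1 X0.000 Y17.950
G1 X0.000 Y0.000
; layer 3
G0 Z9.599
G0 X0.000 Y0.000
G1 X22.523 Y0.000
G1 X22.523 Y11.967
G1 X0.000 Y11.967
G1 X0.000 Y0.000
; layer 4
G0 Z12.799
G0 X0.000 Y0.000
G1 X22.523 Y0.000
G1 X22.523 Y5.983
G1 X0.000 Y5.983
G1 X0.000 Y0.000
M2 ; end

The solid is a wedge (ramp): 22.5 × 29.9 mm base, rising to 16 mm along the y=0 edge and sloping linearly to z=0 at y=29.9. Slicing at Δz = 3.200 mm — 5 equal slices spanning the solid's height, so layer i sits at z = i·h/5 — gives 4 non-empty perimeters. Each is a 4-segment closed polygon; G0 lifts to the layer z and rapids to the start vertex, then G1 traces the edges. The cross-section shrinks linearly with z (the slice at the apex is degenerate and omitted).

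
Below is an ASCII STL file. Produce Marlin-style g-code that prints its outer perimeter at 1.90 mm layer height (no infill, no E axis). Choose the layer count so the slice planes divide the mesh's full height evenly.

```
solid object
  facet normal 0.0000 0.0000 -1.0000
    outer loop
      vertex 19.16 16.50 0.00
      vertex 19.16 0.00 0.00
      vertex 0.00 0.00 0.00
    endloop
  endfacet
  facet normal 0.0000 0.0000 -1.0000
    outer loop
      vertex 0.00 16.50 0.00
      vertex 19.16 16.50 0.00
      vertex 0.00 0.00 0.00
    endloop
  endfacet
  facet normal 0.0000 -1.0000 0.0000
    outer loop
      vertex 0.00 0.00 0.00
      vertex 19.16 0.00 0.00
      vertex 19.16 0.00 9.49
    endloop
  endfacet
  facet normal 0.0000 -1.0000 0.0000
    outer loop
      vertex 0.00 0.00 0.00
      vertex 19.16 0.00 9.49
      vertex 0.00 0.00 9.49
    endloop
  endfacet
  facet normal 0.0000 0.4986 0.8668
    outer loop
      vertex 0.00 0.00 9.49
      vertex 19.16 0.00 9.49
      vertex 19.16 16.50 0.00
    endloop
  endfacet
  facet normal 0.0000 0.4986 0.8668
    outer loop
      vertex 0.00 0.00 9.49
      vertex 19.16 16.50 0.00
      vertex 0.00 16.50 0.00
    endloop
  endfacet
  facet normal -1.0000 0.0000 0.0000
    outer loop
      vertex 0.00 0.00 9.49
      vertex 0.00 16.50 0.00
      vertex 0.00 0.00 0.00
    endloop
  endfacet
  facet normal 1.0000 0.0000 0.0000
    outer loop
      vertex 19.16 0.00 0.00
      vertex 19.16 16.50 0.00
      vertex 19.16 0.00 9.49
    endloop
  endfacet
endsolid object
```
; perimeter-only toolpath
G21 ; units = mm
G90 ; absolute positioning
G28 ; home
; layer 1
G0 Z1.90
G0 X0.00 Y0.00
G1 X19.16 Y0.00
G1 X19.16 Y13.20
G1 X0.00 Y13.20
G1 X0.00 Y0.00
; layer 2
G0 Z3.80
G0 X0.00 Y0.00
G1 X19.16 Y0.00
G1 X19.16 Y9.90
G1 X0.00 Y9.90
G1 X0.00 Y0.00
; layer 3
G0 Z5.69
G0 X0.00 Y0.00
G1 X19.16 Y0.00
G1 X19.16 Y6.60
G1 X0.00 Y6.60
G1 X0.00 Y0.00
; layer 4
G0 Z7.59
G0 X0.00 Y0.00
G1 X19.16 Y0.00
G1 X19.16 Y3.30
G1 X0.00 Y3.30
G1 X0.00 Y0.00
M2 ; end

The solid is a wedge (ramp): 19.2 × 16.5 mm base, rising to 9.49 mm along the y=0 edge and sloping linearly to z=0 at y=16.5. Slicing at Δz = 1.90 mm — 5 equal slices spanning the solid's height, so layer i sits at z = i·h/5 — gives 4 non-empty perimeters. Each is a 4-segment closed polygon; G0 lifts to the layer z and rapids to the start vertex, then G1 traces the edges. The cross-section shrinks linearly with z (the slice at the apex is degenerate and omitted).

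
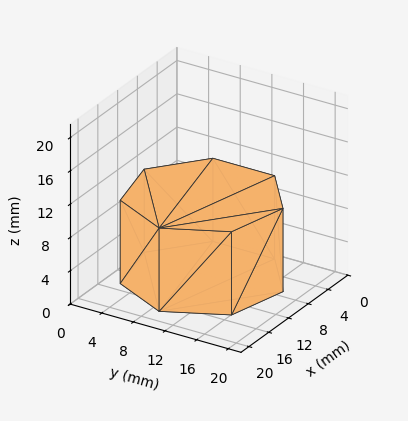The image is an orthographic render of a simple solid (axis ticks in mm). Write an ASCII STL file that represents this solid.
Reading the render: the shape is a regular 7-sided prism (a cylinder approximated with 7 flat sides), circumscribed radius ≈ 9 mm, height ≈ 10 mm (dimensions read to the nearest mm from the axis ticks). For the STL, each face is triangulated and given an outward normal.

solid part
  facet normal 0.0000 0.0000 -1.0000
    outer loop
      vertex 6.997 17.774 0.000
      vertex 14.611 16.036 0.000
      vertex 18.000 9.000 0.000
    endloop
  endfacet
  facet normal 0.0000 0.0000 -1.0000
    outer loop
      vertex 0.891 12.905 0.000
      vertex 6.997 17.774 0.000
      vertex 18.000 9.000 0.000
    endloop
  endfacet
  facet normal 0.0000 0.0000 -1.0000
    outer loop
      vertex 0.891 5.095 0.000
      vertex 0.891 12.905 0.000
      vertex 18.000 9.000 0.000
    endloop
  endfacet
  facet normal 0.0000 0.0000 -1.0000
    outer loop
      vertex 6.997 0.226 0.000
      vertex 0.891 5.095 0.000
      vertex 18.000 9.000 0.000
    endloop
  endfacet
  facet normal 0.0000 0.0000 -1.0000
    outer loop
      vertex 14.611 1.964 0.000
      vertex 6.997 0.226 0.000
      vertex 18.000 9.000 0.000
    endloop
  endfacet
  facet normal 0.0000 0.0000 1.0000
    outer loop
      vertex 18.000 9.000 10.000
      vertex 14.611 16.036 10.000
      vertex 6.997 17.774 10.000
    endloop
  endfacet
  facet normal 0.0000 0.0000 1.0000
    outer loop
      vertex 18.000 9.000 10.000
      vertex 6.997 17.774 10.000
      vertex 0.891 12.905 10.000
    endloop
  endfacet
  facet normal 0.0000 0.0000 1.0000
    outer loop
      vertex 18.000 9.000 10.000
      vertex 0.891 12.905 10.000
      vertex 0.891 5.095 10.000
    endloop
  endfacet
  facet normal 0.0000 0.0000 1.0000
    outer loop
      vertex 18.000 9.000 10.000
      vertex 0.891 5.095 10.000
      vertex 6.997 0.226 10.000
    endloop
  endfacet
  facet normal 0.0000 0.0000 1.0000
    outer loop
      vertex 18.000 9.000 10.000
      vertex 6.997 0.226 10.000
      vertex 14.611 1.964 10.000
    endloop
  endfacet
  facet normal 0.9009 0.4340 0.0000
    outer loop
      vertex 18.000 9.000 0.000
      vertex 14.611 16.036 0.000
      vertex 14.611 16.036 10.000
    endloop
  endfacet
  facet normal 0.9009 0.4340 0.0000
    outer loop
      vertex 18.000 9.000 0.000
      vertex 14.611 16.036 10.000
      vertex 18.000 9.000 10.000
    endloop
  endfacet
  facet normal 0.2225 0.9749 0.0000
    outer loop
      vertex 14.611 16.036 0.000
      vertex 6.997 17.774 0.000
      vertex 6.997 17.774 10.000
    endloop
  endfacet
  facet normal 0.2225 0.9749 0.0000
    outer loop
      vertex 14.611 16.036 0.000
      vertex 6.997 17.774 10.000
      vertex 14.611 16.036 10.000
    endloop
  endfacet
  facet normal -0.6235 0.7819 0.0000
    outer loop
      vertex 6.997 17.774 0.000
      vertex 0.891 12.905 0.000
      vertex 0.891 12.905 10.000
    endloop
  endfacet
  facet normal -0.6235 0.7819 0.0000
    outer loop
      vertex 6.997 17.774 0.000
      vertex 0.891 12.905 10.000
      vertex 6.997 17.774 10.000
    endloop
  endfacet
  facet normal -1.0000 0.0000 0.0000
    outer loop
      vertex 0.891 12.905 0.000
      vertex 0.891 5.095 0.000
      vertex 0.891 5.095 10.000
    endloop
  endfacet
  facet normal -1.0000 0.0000 0.0000
    outer loop
      vertex 0.891 12.905 0.000
      vertex 0.891 5.095 10.000
      vertex 0.891 12.905 10.000
    endloop
  endfacet
  facet normal -0.6235 -0.7819 0.0000
    outer loop
      vertex 0.891 5.095 0.000
      vertex 6.997 0.226 0.000
      vertex 6.997 0.226 10.000
    endloop
  endfacet
  facet normal -0.6235 -0.7819 0.0000
    outer loop
      vertex 0.891 5.095 0.000
      vertex 6.997 0.226 10.000
      vertex 0.891 5.095 10.000
    endloop
  endfacet
  facet normal 0.2225 -0.9749 0.0000
    outer loop
      vertex 6.997 0.226 0.000
      vertex 14.611 1.964 0.000
      vertex 14.611 1.964 10.000
    endloop
  endfacet
  facet normal 0.2225 -0.9749 0.0000
    outer loop
      vertex 6.997 0.226 0.000
      vertex 14.611 1.964 10.000
      vertex 6.997 0.226 10.000
    endloop
  endfacet
  facet normal 0.9009 -0.4340 0.0000
    outer loop
      vertex 14.611 1.964 0.000
      vertex 18.000 9.000 0.000
      vertex 18.000 9.000 10.000
    endloop
  endfacet
  facet normal 0.9009 -0.4340 0.0000
    outer loop
      vertex 14.611 1.964 0.000
      vertex 18.000 9.000 10.000
      vertex 14.611 1.964 10.000
    endloop
  endfacet
endsolid part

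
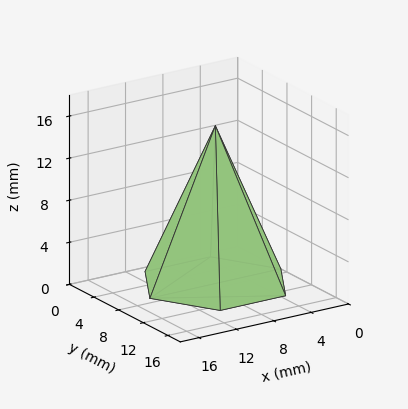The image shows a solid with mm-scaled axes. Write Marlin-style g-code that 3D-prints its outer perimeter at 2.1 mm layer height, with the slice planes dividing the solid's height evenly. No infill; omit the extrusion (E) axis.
Reading the render: the shape is a regular 6-sided pyramid, base circumscribed radius ≈ 7 mm, apex at z ≈ 15 mm (dimensions read to the nearest mm from the axis ticks). For the g-code, the solid's height is divided into equal slices at the stated Δz and each level perimeter traced with G1 moves after a G0 lift.

; perimeter-only toolpath
G21 ; units = mm
G90 ; absolute positioning
G28 ; home
; layer 1
G0 Z2.1
G0 X13.0 Y7.0
G1 X10.0 Y12.2
G1 X4.0 Y12.2
G1 X1.0 Y7.0
G1 X4.0 Y1.8
G1 X10.0 Y1.8
G1 X13.0 Y7.0
; layer 2
G0 Z4.3
G0 X12.0 Y7.0
G1 X9.5 Y11.4
G1 X4.5 Y11.4
G1 X2.0 Y7.0
G1 X4.5 Y2.6
G1 X9.5 Y2.6
G1 X12.0 Y7.0
; layer 3
G0 Z6.4
G0 X11.0 Y7.0
G1 X9.0 Y10.5
G1 X5.0 Y10.5
G1 X3.0 Y7.0
G1 X5.0 Y3.5
G1 X9.0 Y3.5
G1 X11.0 Y7.0
; layer 4
G0 Z8.6
G0 X10.0 Y7.0
G1 X8.5 Y9.6
G1 X5.5 Y9.6
G1 X4.0 Y7.0
G1 X5.5 Y4.4
G1 X8.5 Y4.4
G1 X10.0 Y7.0
; layer 5
G0 Z10.7
G0 X9.0 Y7.0
G1 X8.0 Y8.7
G1 X6.0 Y8.7
G1 X5.0 Y7.0
G1 X6.0 Y5.3
G1 X8.0 Y5.3
G1 X9.0 Y7.0
; layer 6
G0 Z12.9
G0 X8.0 Y7.0
G1 X7.5 Y7.9
G1 X6.5 Y7.9
G1 X6.0 Y7.0
G1 X6.5 Y6.1
G1 X7.5 Y6.1
G1 X8.0 Y7.0
M2 ; end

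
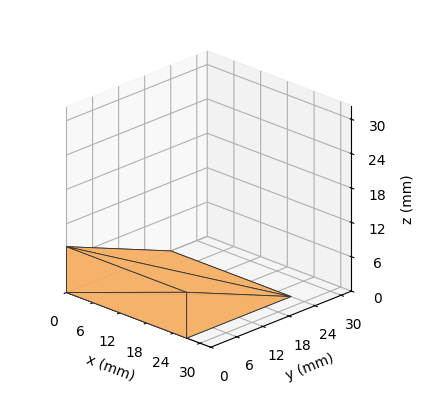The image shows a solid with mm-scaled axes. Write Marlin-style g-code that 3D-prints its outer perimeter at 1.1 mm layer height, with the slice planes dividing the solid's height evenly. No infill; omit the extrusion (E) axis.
Reading the render: the shape is a wedge (ramp): 27 × 24 mm base, rising to 8 mm along the y=0 edge and sloping linearly to z=0 at y=24 (dimensions read to the nearest mm from the axis ticks). For the g-code, the solid's height is divided into equal slices at the stated Δz and each level perimeter traced with G1 moves after a G0 lift.

; perimeter-only toolpath
G21 ; units = mm
G90 ; absolute positioning
G28 ; home
; layer 1
G0 Z1.1
G0 X0.0 Y0.0
G1 X27.0 Y0.0
G1 X27.0 Y20.6
G1 X0.0 Y20.6
G1 X0.0 Y0.0
; layer 2
G0 Z2.3
G0 X0.0 Y0.0
G1 X27.0 Y0.0
G1 X27.0 Y17.1
G1 X0.0 Y17.1
G1 X0.0 Y0.0
; layer 3
G0 Z3.4
G0 X0.0 Y0.0
G1 X27.0 Y0.0
G1 X27.0 Y13.7
G1 X0.0 Y13.7
G1 X0.0 Y0.0
; layer 4
G0 Z4.6
G0 X0.0 Y0.0
G1 X27.0 Y0.0
G1 X27.0 Y10.3
G1 X0.0 Y10.3
G1 X0.0 Y0.0
; layer 5
G0 Z5.7
G0 X0.0 Y0.0
G1 X27.0 Y0.0
G1 X27.0 Y6.9
G1 X0.0 Y6.9
G1 X0.0 Y0.0
; layer 6
G0 Z6.9
G0 X0.0 Y0.0
G1 X27.0 Y0.0
G1 X27.0 Y3.4
G1 X0.0 Y3.4
G1 X0.0 Y0.0
M2 ; end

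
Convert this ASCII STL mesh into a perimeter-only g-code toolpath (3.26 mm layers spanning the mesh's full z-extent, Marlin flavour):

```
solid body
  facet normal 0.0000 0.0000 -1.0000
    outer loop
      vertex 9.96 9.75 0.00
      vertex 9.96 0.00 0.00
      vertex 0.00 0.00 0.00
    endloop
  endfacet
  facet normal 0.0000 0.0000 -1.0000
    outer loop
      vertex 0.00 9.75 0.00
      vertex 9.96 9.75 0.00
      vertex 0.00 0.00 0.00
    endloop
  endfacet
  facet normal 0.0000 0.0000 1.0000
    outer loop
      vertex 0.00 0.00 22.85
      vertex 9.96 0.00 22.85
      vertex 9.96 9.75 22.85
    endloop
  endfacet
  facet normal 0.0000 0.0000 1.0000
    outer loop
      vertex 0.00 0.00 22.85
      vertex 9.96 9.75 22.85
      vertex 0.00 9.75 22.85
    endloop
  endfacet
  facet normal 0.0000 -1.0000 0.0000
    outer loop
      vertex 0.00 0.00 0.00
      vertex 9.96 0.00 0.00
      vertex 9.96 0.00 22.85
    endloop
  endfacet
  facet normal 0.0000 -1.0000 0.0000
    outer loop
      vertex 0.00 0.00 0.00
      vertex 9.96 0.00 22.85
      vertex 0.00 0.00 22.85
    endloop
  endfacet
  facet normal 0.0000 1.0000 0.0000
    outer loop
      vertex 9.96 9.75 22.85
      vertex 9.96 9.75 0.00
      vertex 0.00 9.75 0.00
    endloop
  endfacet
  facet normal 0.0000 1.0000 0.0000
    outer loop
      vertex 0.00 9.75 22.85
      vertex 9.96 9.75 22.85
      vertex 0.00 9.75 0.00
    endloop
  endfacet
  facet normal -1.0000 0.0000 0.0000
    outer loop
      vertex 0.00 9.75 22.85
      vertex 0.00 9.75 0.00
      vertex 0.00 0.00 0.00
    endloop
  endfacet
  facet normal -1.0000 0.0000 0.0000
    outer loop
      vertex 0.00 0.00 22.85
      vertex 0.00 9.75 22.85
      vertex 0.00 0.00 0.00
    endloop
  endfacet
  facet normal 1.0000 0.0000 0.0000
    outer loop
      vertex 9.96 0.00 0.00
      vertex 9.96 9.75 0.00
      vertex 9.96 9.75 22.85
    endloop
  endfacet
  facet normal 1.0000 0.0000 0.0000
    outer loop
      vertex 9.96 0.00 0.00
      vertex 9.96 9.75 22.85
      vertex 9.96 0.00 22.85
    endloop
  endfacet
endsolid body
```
; perimeter-only toolpath
G21 ; units = mm
G90 ; absolute positioning
G28 ; home
; layer 1
G0 Z3.26
G0 X0.00 Y0.00
G1 X9.96 Y0.00
G1 X9.96 Y9.75
G1 X0.00 Y9.75
G1 X0.00 Y0.00
; layer 2
G0 Z6.53
G0 X0.00 Y0.00
G1 X9.96 Y0.00
G1 X9.96 Y9.75
G1 X0.00 Y9.75
G1 X0.00 Y0.00
; layer 3
G0 Z9.79
G0 X0.00 Y0.00
G1 X9.96 Y0.00
G1 X9.96 Y9.75
G1 X0.00 Y9.75
G1 X0.00 Y0.00
; layer 4
G0 Z13.06
G0 X0.00 Y0.00
G1 X9.96 Y0.00
G1 X9.96 Y9.75
G1 X0.00 Y9.75
G1 X0.00 Y0.00
; layer 5
G0 Z16.32
G0 X0.00 Y0.00
G1 X9.96 Y0.00
G1 X9.96 Y9.75
G1 X0.00 Y9.75
G1 X0.00 Y0.00
; layer 6
G0 Z19.59
G0 X0.00 Y0.00
G1 X9.96 Y0.00
G1 X9.96 Y9.75
G1 X0.00 Y9.75
G1 X0.00 Y0.00
; layer 7
G0 Z22.85
G0 X0.00 Y0.00
G1 X9.96 Y0.00
G1 X9.96 Y9.75
G1 X0.00 Y9.75
G1 X0.00 Y0.00
M2 ; end

The solid is a rectangular box, roughly 9.96 × 9.75 mm footprint and 22.9 mm tall. Slicing at Δz = 3.26 mm — 7 equal slices spanning the solid's height, so layer i sits at z = i·h/7 — gives 7 non-empty perimeters. Each is a 4-segment closed polygon; G0 lifts to the layer z and rapids to the start vertex, then G1 traces the edges.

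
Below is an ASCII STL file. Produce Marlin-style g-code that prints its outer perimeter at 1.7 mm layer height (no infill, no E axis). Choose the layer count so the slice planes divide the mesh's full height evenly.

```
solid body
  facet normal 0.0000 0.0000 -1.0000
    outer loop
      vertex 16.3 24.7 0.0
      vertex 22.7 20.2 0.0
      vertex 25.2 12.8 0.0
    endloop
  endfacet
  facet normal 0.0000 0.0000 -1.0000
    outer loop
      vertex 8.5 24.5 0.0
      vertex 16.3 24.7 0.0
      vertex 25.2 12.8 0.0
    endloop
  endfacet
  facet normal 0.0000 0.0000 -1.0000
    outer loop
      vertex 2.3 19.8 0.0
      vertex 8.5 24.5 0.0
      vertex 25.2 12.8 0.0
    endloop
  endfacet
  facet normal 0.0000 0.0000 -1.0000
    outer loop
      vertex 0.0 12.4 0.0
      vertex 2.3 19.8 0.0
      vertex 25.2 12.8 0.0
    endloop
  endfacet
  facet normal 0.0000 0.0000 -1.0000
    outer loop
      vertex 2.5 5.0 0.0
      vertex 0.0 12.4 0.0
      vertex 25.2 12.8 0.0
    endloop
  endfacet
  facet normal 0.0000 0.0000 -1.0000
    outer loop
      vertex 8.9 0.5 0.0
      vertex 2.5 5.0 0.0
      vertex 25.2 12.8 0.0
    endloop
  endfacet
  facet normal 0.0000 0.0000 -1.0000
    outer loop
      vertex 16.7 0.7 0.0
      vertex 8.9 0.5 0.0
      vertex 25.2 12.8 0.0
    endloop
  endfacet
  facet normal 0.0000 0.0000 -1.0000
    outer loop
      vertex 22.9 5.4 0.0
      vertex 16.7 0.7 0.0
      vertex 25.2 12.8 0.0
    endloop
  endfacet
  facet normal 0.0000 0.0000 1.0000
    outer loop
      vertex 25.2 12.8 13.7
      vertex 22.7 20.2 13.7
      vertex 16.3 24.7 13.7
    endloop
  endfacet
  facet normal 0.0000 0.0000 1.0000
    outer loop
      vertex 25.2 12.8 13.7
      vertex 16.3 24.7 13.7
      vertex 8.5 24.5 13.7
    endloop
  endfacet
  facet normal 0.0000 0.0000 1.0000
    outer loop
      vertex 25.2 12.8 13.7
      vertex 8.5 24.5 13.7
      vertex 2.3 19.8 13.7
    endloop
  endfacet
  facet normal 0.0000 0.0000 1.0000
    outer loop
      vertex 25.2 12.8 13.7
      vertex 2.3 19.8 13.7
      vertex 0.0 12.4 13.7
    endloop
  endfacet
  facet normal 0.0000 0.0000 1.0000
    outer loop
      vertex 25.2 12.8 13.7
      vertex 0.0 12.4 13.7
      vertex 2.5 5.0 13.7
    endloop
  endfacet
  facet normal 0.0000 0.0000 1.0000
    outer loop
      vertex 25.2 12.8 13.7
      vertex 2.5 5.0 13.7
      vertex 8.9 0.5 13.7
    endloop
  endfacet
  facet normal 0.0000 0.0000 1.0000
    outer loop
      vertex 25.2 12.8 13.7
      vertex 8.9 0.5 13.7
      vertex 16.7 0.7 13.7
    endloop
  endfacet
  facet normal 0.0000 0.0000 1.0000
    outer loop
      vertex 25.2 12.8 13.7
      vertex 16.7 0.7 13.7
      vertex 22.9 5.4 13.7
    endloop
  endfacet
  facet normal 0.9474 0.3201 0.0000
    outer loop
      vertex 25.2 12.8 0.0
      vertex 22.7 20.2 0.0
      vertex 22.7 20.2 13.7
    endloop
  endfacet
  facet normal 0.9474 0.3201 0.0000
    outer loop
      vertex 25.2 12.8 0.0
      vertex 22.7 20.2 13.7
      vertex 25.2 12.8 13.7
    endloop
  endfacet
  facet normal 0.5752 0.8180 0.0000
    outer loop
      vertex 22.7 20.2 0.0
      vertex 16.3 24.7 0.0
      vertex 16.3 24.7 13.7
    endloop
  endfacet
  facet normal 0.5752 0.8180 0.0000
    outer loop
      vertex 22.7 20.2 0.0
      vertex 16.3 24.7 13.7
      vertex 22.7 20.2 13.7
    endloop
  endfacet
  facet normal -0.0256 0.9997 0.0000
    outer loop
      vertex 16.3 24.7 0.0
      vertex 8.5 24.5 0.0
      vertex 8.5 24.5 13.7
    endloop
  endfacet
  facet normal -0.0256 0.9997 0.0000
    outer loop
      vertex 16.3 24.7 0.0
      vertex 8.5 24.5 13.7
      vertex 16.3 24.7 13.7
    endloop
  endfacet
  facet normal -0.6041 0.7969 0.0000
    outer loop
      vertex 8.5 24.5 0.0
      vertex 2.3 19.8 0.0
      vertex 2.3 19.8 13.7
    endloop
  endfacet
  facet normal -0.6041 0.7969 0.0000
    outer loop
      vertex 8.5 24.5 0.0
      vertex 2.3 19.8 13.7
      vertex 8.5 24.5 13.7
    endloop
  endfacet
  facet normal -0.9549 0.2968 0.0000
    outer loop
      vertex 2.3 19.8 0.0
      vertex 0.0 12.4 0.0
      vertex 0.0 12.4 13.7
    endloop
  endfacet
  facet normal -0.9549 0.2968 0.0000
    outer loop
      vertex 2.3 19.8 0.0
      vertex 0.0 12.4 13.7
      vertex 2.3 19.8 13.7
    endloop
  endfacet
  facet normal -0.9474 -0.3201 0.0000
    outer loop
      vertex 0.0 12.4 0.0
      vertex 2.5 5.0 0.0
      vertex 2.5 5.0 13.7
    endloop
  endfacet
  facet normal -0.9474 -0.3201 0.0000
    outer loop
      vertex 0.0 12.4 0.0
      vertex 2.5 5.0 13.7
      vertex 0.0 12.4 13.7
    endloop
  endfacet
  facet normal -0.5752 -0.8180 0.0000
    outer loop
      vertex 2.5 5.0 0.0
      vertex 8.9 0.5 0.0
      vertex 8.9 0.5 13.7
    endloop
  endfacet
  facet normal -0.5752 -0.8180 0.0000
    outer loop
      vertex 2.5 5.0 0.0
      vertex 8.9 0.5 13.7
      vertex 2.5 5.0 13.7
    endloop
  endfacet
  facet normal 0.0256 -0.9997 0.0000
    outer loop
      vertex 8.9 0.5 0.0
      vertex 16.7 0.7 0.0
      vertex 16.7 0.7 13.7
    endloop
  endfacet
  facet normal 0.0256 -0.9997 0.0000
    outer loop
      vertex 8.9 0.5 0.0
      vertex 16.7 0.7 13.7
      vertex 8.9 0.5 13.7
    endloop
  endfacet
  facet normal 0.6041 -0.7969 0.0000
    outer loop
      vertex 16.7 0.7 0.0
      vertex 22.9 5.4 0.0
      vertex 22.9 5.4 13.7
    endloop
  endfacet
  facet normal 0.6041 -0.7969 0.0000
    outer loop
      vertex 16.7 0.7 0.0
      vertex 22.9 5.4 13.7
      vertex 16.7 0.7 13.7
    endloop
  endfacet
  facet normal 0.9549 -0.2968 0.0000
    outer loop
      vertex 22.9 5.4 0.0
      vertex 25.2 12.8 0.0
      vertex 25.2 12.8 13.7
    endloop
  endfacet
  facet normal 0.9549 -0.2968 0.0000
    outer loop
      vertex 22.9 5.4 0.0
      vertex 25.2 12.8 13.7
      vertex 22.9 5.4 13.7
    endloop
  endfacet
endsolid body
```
; perimeter-only toolpath
G21 ; units = mm
G90 ; absolute positioning
G28 ; home
; layer 1
G0 Z1.7
G0 X25.2 Y12.8
G1 X22.7 Y20.2
G1 X16.3 Y24.7
G1 X8.5 Y24.5
G1 X2.3 Y19.8
G1 X0.0 Y12.4
G1 X2.5 Y5.0
G1 X8.9 Y0.5
G1 X16.7 Y0.7
G1 X22.9 Y5.4
G1 X25.2 Y12.8
; layer 2
G0 Z3.4
G0 X25.2 Y12.8
G1 X22.7 Y20.2
G1 X16.3 Y24.7
G1 X8.5 Y24.5
G1 X2.3 Y19.8
G1 X0.0 Y12.4
G1 X2.5 Y5.0
G1 X8.9 Y0.5
G1 X16.7 Y0.7
G1 X22.9 Y5.4
G1 X25.2 Y12.8
; layer 3
G0 Z5.1
G0 X25.2 Y12.8
G1 X22.7 Y20.2
G1 X16.3 Y24.7
G1 X8.5 Y24.5
G1 X2.3 Y19.8
G1 X0.0 Y12.4
G1 X2.5 Y5.0
G1 X8.9 Y0.5
G1 X16.7 Y0.7
G1 X22.9 Y5.4
G1 X25.2 Y12.8
; layer 4
G0 Z6.8
G0 X25.2 Y12.8
G1 X22.7 Y20.2
G1 X16.3 Y24.7
G1 X8.5 Y24.5
G1 X2.3 Y19.8
G1 X0.0 Y12.4
G1 X2.5 Y5.0
G1 X8.9 Y0.5
G1 X16.7 Y0.7
G1 X22.9 Y5.4
G1 X25.2 Y12.8
; layer 5
G0 Z8.6
G0 X25.2 Y12.8
G1 X22.7 Y20.2
G1 X16.3 Y24.7
G1 X8.5 Y24.5
G1 X2.3 Y19.8
G1 X0.0 Y12.4
G1 X2.5 Y5.0
G1 X8.9 Y0.5
G1 X16.7 Y0.7
G1 X22.9 Y5.4
G1 X25.2 Y12.8
; layer 6
G0 Z10.3
G0 X25.2 Y12.8
G1 X22.7 Y20.2
G1 X16.3 Y24.7
G1 X8.5 Y24.5
G1 X2.3 Y19.8
G1 X0.0 Y12.4
G1 X2.5 Y5.0
G1 X8.9 Y0.5
G1 X16.7 Y0.7
G1 X22.9 Y5.4
G1 X25.2 Y12.8
; layer 7
G0 Z12.0
G0 X25.2 Y12.8
G1 X22.7 Y20.2
G1 X16.3 Y24.7
G1 X8.5 Y24.5
G1 X2.3 Y19.8
G1 X0.0 Y12.4
G1 X2.5 Y5.0
G1 X8.9 Y0.5
G1 X16.7 Y0.7
G1 X22.9 Y5.4
G1 X25.2 Y12.8
; layer 8
G0 Z13.7
G0 X25.2 Y12.8
G1 X22.7 Y20.2
G1 X16.3 Y24.7
G1 X8.5 Y24.5
G1 X2.3 Y19.8
G1 X0.0 Y12.4
G1 X2.5 Y5.0
G1 X8.9 Y0.5
G1 X16.7 Y0.7
G1 X22.9 Y5.4
G1 X25.2 Y12.8
M2 ; end

The solid is a regular 10-sided prism (a cylinder approximated with 10 flat sides), circumscribed radius ≈ 12.6 mm, height ≈ 13.7 mm. Slicing at Δz = 1.7 mm — 8 equal slices spanning the solid's height, so layer i sits at z = i·h/8 — gives 8 non-empty perimeters. Each is a 10-segment closed polygon; G0 lifts to the layer z and rapids to the start vertex, then G1 traces the edges.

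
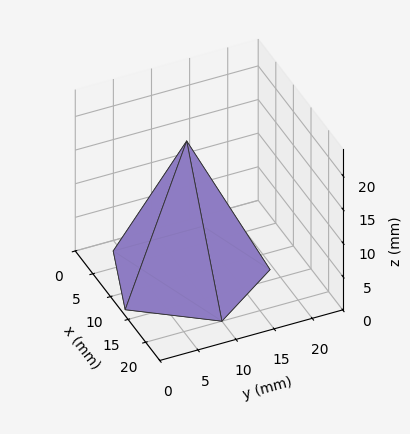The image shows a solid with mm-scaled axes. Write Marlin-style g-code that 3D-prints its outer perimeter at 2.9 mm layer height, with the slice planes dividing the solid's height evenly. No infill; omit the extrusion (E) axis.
Reading the render: the shape is a regular 5-sided pyramid, base circumscribed radius ≈ 10 mm, apex at z ≈ 20 mm (dimensions read to the nearest mm from the axis ticks). For the g-code, the solid's height is divided into equal slices at the stated Δz and each level perimeter traced with G1 moves after a G0 lift.

; perimeter-only toolpath
G21 ; units = mm
G90 ; absolute positioning
G28 ; home
; layer 1
G0 Z2.9
G0 X18.6 Y10.0
G1 X12.7 Y18.1
G1 X3.1 Y15.1
G1 X3.1 Y4.9
G1 X12.7 Y1.9
G1 X18.6 Y10.0
; layer 2
G0 Z5.7
G0 X17.1 Y10.0
G1 X12.2 Y16.8
G1 X4.2 Y14.2
G1 X4.2 Y5.8
G1 X12.2 Y3.2
G1 X17.1 Y10.0
; layer 3
G0 Z8.6
G0 X15.7 Y10.0
G1 X11.8 Y15.4
G1 X5.4 Y13.4
G1 X5.4 Y6.6
G1 X11.8 Y4.6
G1 X15.7 Y10.0
; layer 4
G0 Z11.4
G0 X14.3 Y10.0
G1 X11.3 Y14.1
G1 X6.5 Y12.5
G1 X6.5 Y7.5
G1 X11.3 Y5.9
G1 X14.3 Y10.0
; layer 5
G0 Z14.3
G0 X12.9 Y10.0
G1 X10.9 Y12.7
G1 X7.7 Y11.7
G1 X7.7 Y8.3
G1 X10.9 Y7.3
G1 X12.9 Y10.0
; layer 6
G0 Z17.1
G0 X11.4 Y10.0
G1 X10.4 Y11.4
G1 X8.8 Y10.8
G1 X8.8 Y9.2
G1 X10.4 Y8.6
G1 X11.4 Y10.0
M2 ; end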